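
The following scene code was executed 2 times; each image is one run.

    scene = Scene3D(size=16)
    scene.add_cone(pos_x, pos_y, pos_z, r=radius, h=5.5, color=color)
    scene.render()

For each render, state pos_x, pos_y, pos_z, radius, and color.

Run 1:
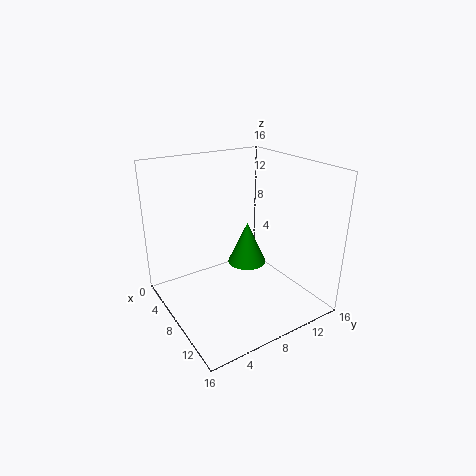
pos_x = 4
pos_y = 12
pos_z = 2
radius = 2.5
color = 'green'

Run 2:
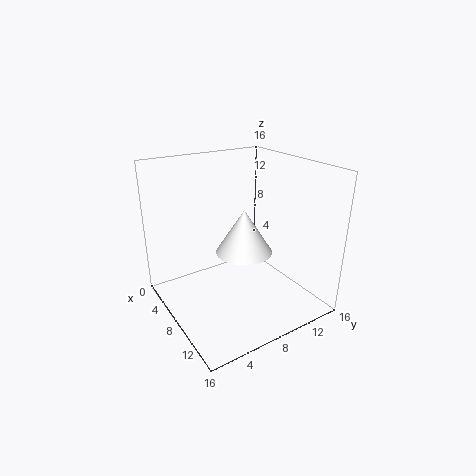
pos_x = 5.5
pos_y = 10.5
pos_z = 4.5
radius = 3.5
color = 'white'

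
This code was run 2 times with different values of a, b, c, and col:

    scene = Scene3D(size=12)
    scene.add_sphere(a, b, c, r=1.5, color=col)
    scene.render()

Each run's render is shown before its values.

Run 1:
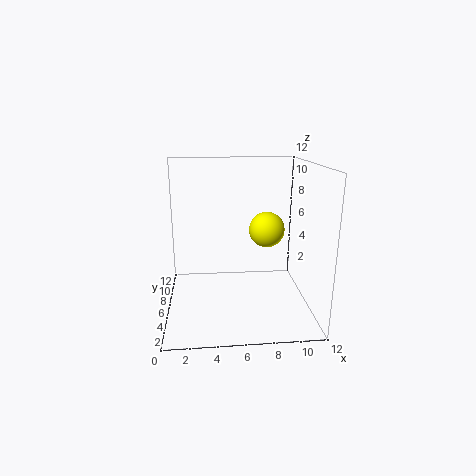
a = 8.5
b = 6.5
c = 6.5
col = 'yellow'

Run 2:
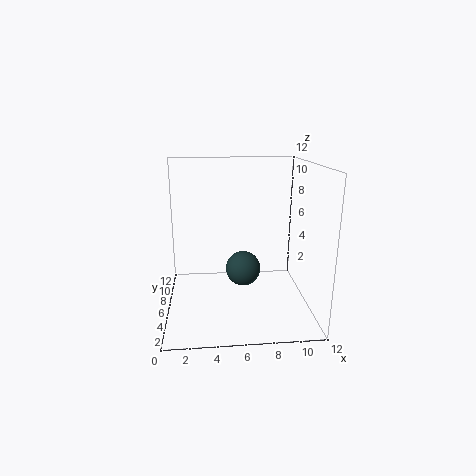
a = 6.5
b = 6.5
c = 3
col = 'darkslategray'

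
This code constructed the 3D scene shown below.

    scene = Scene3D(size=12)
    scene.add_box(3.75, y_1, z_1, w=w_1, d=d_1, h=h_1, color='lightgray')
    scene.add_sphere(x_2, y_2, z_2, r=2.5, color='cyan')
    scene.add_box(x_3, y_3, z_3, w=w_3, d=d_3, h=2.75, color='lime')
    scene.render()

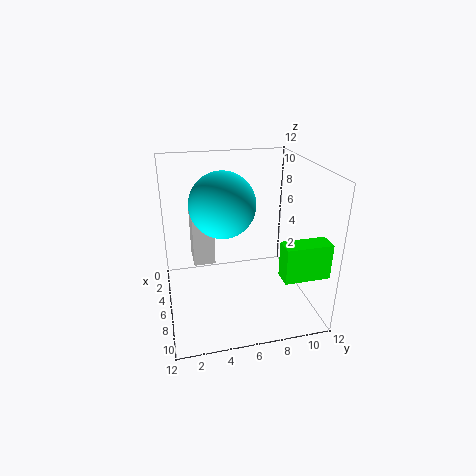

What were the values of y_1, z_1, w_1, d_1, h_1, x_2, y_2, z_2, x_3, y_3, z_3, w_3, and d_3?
y_1 = 2.25; z_1 = 4; w_1 = 2.5; d_1 = 1.75; h_1 = 4.75; x_2 = 7.25; y_2 = 4.5; z_2 = 9.5; x_3 = 9.75; y_3 = 8.25; z_3 = 4.5; w_3 = 1.5; d_3 = 3.5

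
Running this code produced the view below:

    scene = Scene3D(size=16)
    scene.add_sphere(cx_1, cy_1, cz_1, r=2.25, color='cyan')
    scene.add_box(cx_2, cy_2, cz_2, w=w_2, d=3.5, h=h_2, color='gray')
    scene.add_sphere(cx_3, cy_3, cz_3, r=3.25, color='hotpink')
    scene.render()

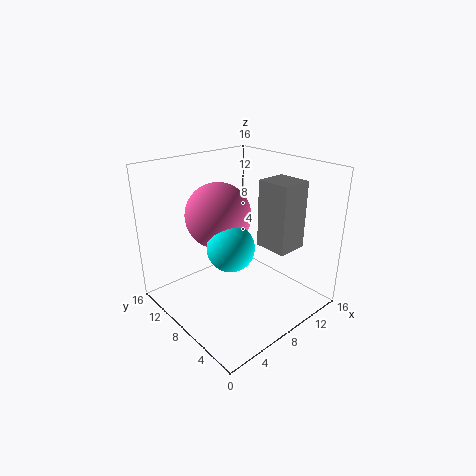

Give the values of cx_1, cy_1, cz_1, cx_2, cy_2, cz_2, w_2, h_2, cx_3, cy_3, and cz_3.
cx_1 = 4, cy_1 = 4.5, cz_1 = 9.5, cx_2 = 8.5, cy_2 = 2, cz_2 = 8, w_2 = 3.25, h_2 = 7, cx_3 = 4.75, cy_3 = 7.25, cz_3 = 11.75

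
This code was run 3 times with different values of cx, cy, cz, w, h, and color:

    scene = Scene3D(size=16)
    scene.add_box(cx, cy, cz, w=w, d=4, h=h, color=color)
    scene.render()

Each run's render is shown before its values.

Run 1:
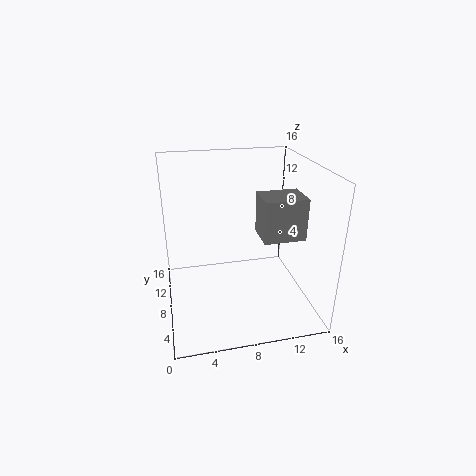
cx = 11, cy = 7.5, cz = 7, w = 5, h = 5, color = 'gray'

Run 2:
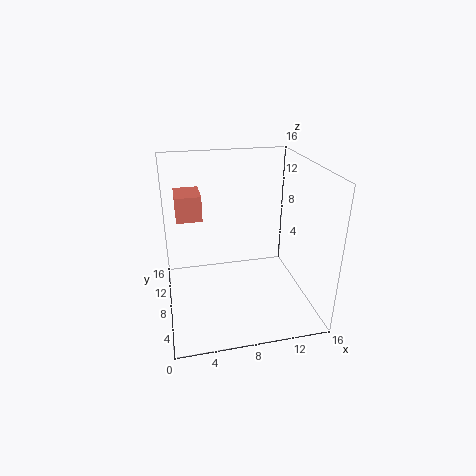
cx = 1.5, cy = 11, cz = 9, w = 3, h = 3, color = 'salmon'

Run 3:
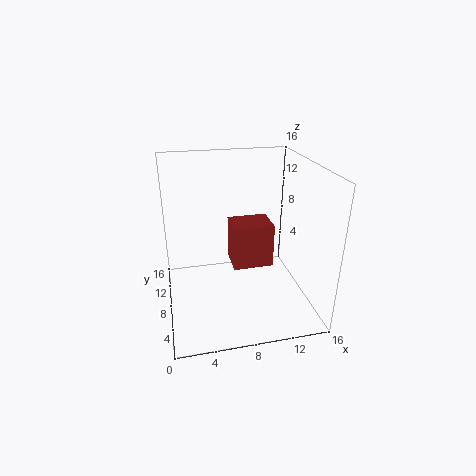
cx = 8, cy = 10, cz = 2.5, w = 5, h = 5.5, color = 'brown'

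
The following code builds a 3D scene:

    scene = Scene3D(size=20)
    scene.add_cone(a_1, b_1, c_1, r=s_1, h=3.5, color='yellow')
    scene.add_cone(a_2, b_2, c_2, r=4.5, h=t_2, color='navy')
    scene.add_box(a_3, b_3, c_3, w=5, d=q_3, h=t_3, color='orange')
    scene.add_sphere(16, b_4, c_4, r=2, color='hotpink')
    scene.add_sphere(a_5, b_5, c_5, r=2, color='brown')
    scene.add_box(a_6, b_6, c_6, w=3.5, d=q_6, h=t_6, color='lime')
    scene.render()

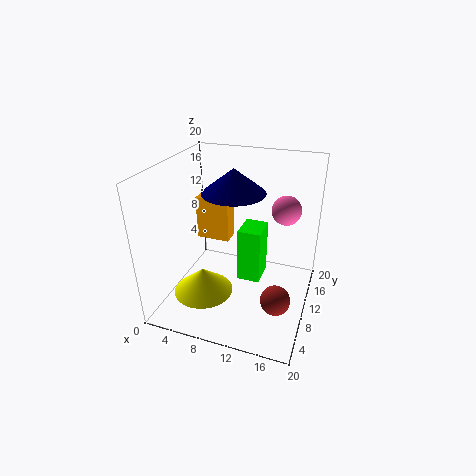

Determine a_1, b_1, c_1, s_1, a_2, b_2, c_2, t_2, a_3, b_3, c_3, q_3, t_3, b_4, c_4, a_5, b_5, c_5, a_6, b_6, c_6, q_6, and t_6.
a_1 = 6.5; b_1 = 5.5; c_1 = 3.5; s_1 = 4; a_2 = 8.5; b_2 = 12.5; c_2 = 15.5; t_2 = 3.5; a_3 = 2.5; b_3 = 12.5; c_3 = 7.5; q_3 = 2.5; t_3 = 6.5; b_4 = 12.5; c_4 = 14; a_5 = 16.5; b_5 = 6.5; c_5 = 3.5; a_6 = 9; b_6 = 12.5; c_6 = 1; q_6 = 4.5; t_6 = 8.5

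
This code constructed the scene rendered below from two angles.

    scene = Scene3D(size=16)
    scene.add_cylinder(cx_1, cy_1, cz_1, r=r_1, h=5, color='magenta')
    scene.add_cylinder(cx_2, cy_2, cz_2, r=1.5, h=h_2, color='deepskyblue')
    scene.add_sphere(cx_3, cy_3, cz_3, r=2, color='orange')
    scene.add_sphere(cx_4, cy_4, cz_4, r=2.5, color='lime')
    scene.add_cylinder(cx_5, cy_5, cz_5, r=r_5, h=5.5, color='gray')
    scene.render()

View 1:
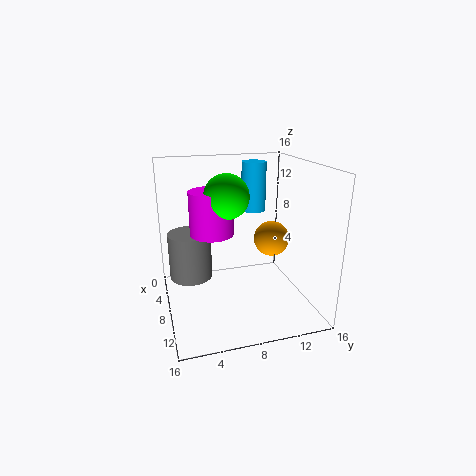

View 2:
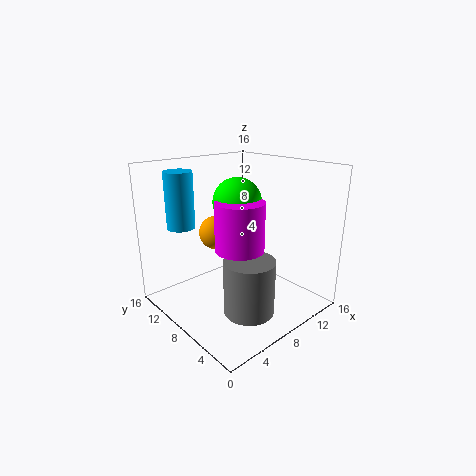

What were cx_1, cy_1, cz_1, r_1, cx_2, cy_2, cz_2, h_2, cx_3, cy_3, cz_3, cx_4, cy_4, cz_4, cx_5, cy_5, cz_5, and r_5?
cx_1 = 6, cy_1 = 5.5, cz_1 = 8, r_1 = 2.5, cx_2 = 3, cy_2 = 11.5, cz_2 = 9.5, h_2 = 6, cx_3 = 8, cy_3 = 12, cz_3 = 7.5, cx_4 = 7, cy_4 = 7, cz_4 = 12.5, cx_5 = 5, cy_5 = 3, cz_5 = 2.5, r_5 = 2.5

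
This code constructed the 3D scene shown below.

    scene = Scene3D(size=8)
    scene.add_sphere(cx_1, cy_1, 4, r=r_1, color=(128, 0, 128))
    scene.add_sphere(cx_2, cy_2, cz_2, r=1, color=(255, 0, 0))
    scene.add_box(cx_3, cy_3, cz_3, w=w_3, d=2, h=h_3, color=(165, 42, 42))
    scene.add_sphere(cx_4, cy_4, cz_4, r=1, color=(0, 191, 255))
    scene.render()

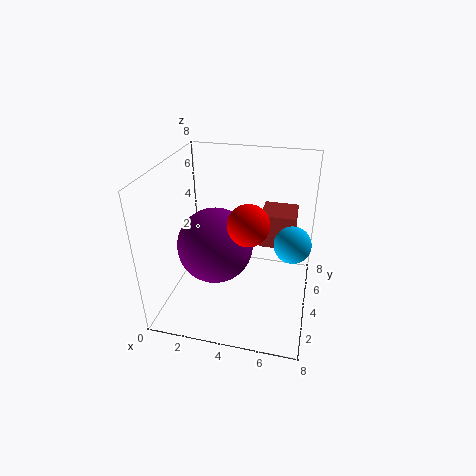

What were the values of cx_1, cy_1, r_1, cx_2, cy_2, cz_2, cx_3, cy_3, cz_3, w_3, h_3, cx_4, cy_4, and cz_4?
cx_1 = 3
cy_1 = 3
r_1 = 2
cx_2 = 5
cy_2 = 2
cz_2 = 6
cx_3 = 5
cy_3 = 5
cz_3 = 3
w_3 = 2
h_3 = 2
cx_4 = 7
cy_4 = 4
cz_4 = 4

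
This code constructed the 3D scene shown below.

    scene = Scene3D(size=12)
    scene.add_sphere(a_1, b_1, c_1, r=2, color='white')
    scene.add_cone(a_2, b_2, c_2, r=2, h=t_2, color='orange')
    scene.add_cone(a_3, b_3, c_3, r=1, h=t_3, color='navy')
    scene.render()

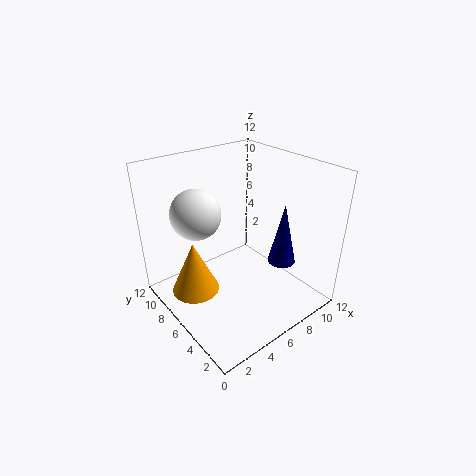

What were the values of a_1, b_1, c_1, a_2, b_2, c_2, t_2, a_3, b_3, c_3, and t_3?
a_1 = 3
b_1 = 7.5
c_1 = 8.5
a_2 = 2.5
b_2 = 7.5
c_2 = 1.5
t_2 = 4.5
a_3 = 6.5
b_3 = 1.5
c_3 = 6
t_3 = 4.5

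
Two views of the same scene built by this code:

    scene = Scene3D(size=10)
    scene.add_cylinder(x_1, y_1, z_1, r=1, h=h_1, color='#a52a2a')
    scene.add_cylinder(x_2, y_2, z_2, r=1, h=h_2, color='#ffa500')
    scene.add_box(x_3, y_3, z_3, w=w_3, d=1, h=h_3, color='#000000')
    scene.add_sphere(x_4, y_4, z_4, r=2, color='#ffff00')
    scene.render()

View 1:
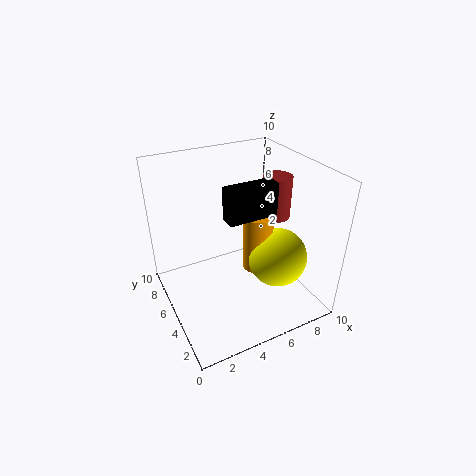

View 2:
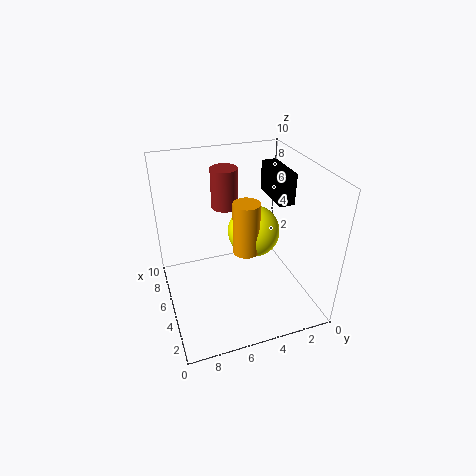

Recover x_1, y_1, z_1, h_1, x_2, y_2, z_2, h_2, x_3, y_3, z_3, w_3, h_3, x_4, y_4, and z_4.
x_1 = 8; y_1 = 5; z_1 = 6; h_1 = 3; x_2 = 6; y_2 = 4; z_2 = 3; h_2 = 4; x_3 = 3; y_3 = 2; z_3 = 8; w_3 = 3; h_3 = 2; x_4 = 7; y_4 = 3; z_4 = 4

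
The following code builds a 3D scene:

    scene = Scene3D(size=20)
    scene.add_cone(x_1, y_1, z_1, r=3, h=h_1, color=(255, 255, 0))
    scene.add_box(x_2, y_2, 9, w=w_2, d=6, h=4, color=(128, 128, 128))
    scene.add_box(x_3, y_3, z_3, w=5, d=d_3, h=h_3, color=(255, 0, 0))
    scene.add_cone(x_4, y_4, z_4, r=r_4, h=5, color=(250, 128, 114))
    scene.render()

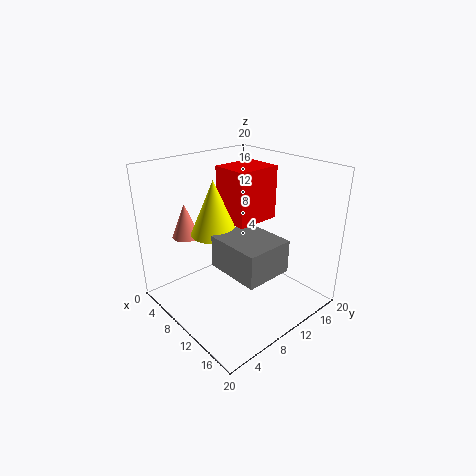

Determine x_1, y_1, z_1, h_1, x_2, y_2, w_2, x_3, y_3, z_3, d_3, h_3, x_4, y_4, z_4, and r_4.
x_1 = 10
y_1 = 6
z_1 = 12
h_1 = 7
x_2 = 12
y_2 = 4
w_2 = 7
x_3 = 8
y_3 = 8
z_3 = 13
d_3 = 6
h_3 = 7
x_4 = 3
y_4 = 6
z_4 = 9
r_4 = 2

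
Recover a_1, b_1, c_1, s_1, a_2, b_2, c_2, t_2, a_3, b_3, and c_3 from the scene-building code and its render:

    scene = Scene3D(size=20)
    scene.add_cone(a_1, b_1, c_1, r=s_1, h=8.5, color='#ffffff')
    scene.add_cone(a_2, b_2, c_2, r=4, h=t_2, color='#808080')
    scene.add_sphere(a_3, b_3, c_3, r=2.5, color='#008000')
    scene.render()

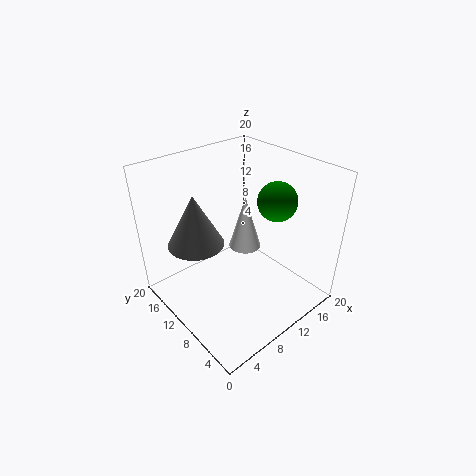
a_1 = 14.5, b_1 = 13.5, c_1 = 5, s_1 = 2.5, a_2 = 6, b_2 = 14.5, c_2 = 8.5, t_2 = 7.5, a_3 = 12.5, b_3 = 5.5, c_3 = 16.5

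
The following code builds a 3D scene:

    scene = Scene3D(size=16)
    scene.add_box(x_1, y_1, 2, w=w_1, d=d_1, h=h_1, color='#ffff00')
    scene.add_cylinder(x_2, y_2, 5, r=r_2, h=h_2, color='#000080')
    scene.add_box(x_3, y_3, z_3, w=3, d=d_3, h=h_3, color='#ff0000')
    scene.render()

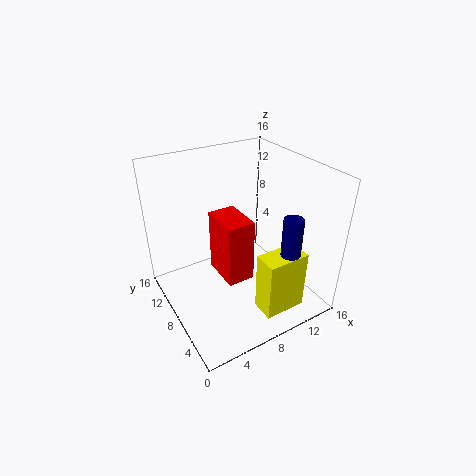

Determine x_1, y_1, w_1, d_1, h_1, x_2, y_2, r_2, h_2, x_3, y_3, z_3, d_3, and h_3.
x_1 = 7.5; y_1 = 1; w_1 = 4.5; d_1 = 2.5; h_1 = 6.5; x_2 = 10.5; y_2 = 2; r_2 = 1; h_2 = 7.5; x_3 = 5.5; y_3 = 5.5; z_3 = 4; d_3 = 4.5; h_3 = 7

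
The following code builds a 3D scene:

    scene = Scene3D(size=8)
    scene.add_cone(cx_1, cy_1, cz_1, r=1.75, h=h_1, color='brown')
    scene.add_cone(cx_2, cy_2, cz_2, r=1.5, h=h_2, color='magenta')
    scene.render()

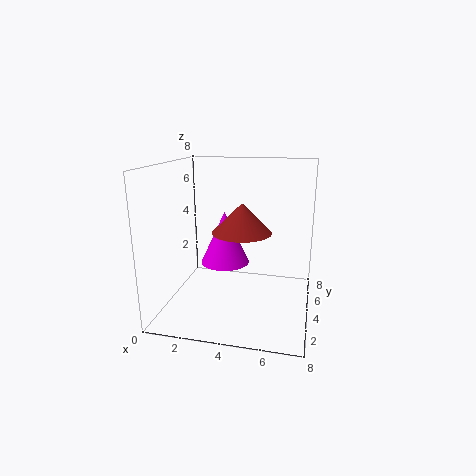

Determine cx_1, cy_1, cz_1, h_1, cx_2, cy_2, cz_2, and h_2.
cx_1 = 4
cy_1 = 5
cz_1 = 4
h_1 = 1.75
cx_2 = 2.75
cy_2 = 5.75
cz_2 = 1.75
h_2 = 3.25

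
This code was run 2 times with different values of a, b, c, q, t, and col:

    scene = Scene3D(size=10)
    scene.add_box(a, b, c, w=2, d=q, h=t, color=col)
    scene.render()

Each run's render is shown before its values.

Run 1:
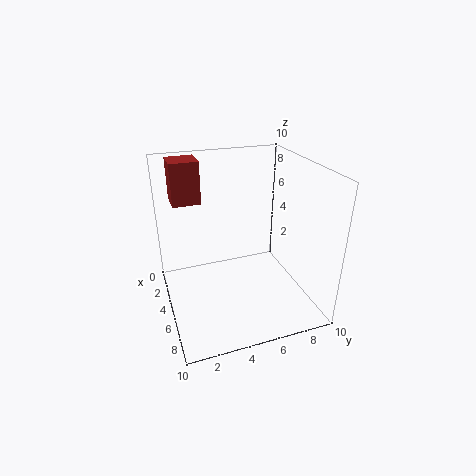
a = 1
b = 1
c = 7
q = 2
t = 3
col = 'brown'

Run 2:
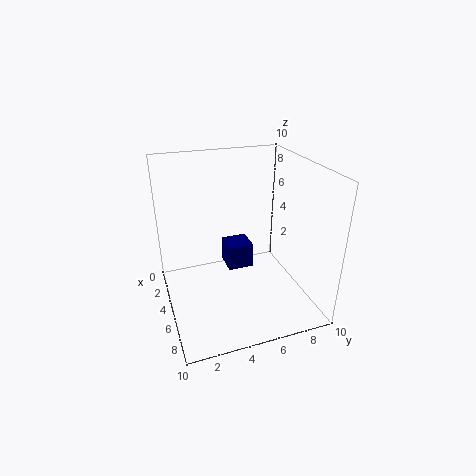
a = 1
b = 5
c = 1
q = 2
t = 2
col = 'navy'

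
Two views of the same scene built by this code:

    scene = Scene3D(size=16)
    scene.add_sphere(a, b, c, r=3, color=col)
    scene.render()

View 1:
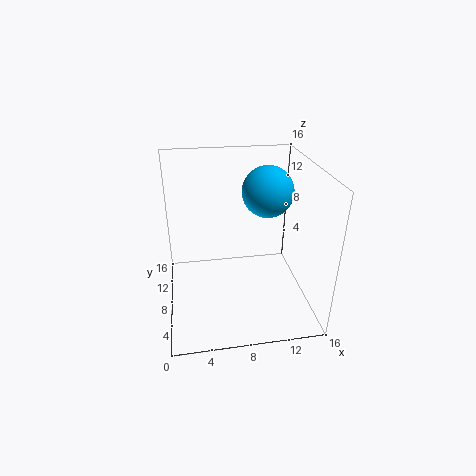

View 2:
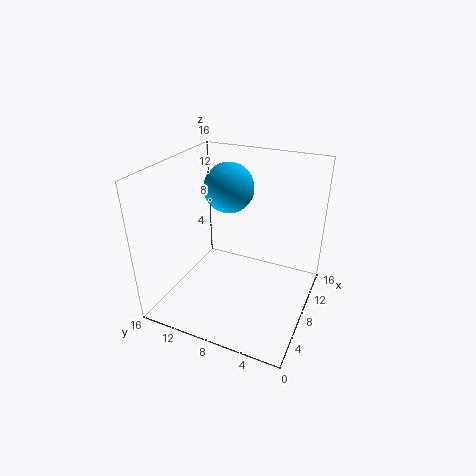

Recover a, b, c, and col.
a = 12
b = 11
c = 12
col = 'deepskyblue'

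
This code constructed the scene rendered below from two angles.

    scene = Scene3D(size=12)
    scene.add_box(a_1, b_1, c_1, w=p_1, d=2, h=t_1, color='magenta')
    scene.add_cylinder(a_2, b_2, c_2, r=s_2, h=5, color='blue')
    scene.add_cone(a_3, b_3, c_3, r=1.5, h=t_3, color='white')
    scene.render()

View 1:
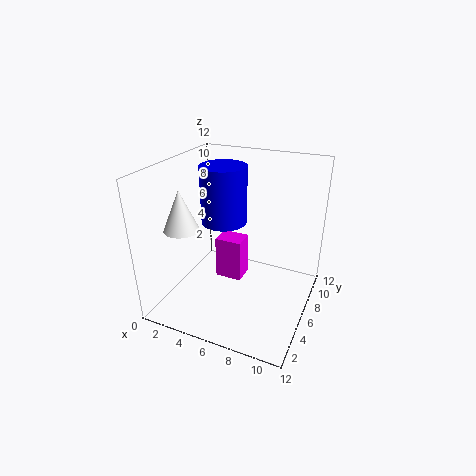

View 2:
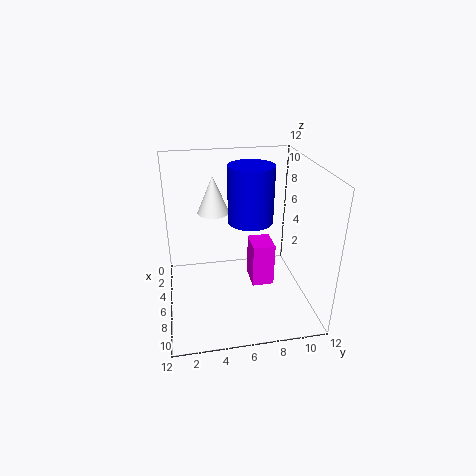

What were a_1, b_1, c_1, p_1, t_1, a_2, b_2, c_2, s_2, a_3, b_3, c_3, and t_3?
a_1 = 3
b_1 = 7.5
c_1 = 0.5
p_1 = 2.5
t_1 = 4
a_2 = 4
b_2 = 7.5
c_2 = 6.5
s_2 = 2
a_3 = 1.5
b_3 = 4.5
c_3 = 6.5
t_3 = 3.5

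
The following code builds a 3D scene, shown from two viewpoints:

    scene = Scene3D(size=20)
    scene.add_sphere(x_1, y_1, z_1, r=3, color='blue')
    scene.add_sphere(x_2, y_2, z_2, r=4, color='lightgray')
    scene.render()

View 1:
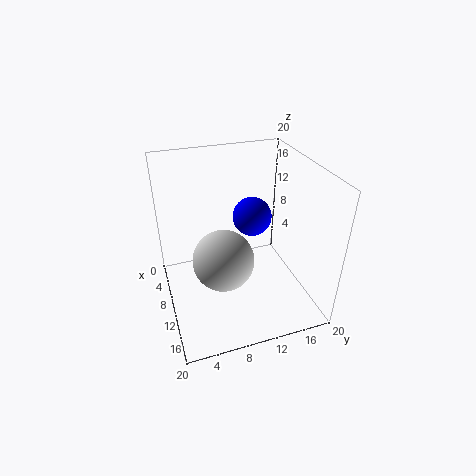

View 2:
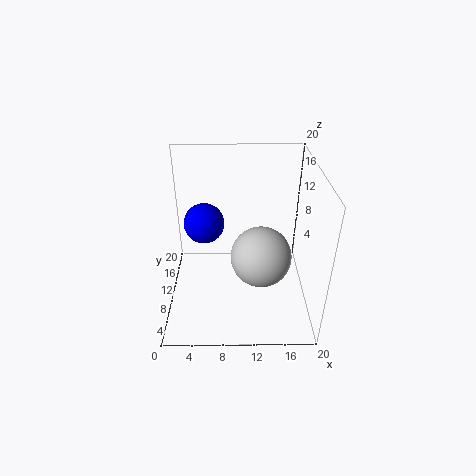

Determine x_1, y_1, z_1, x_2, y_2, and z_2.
x_1 = 5, y_1 = 14, z_1 = 10, x_2 = 13, y_2 = 7, z_2 = 9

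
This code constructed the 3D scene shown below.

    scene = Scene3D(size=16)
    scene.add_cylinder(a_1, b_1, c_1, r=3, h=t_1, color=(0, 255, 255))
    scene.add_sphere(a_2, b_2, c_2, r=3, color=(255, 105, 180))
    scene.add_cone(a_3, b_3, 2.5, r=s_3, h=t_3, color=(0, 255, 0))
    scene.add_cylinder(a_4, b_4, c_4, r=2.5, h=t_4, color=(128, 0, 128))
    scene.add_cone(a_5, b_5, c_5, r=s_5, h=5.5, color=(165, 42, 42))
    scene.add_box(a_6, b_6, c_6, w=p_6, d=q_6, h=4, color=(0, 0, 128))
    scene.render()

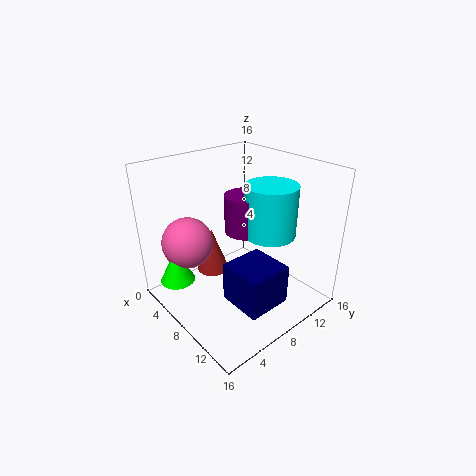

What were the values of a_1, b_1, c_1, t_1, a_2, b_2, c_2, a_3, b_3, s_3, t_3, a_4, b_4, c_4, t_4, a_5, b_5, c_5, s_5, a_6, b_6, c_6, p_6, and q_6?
a_1 = 9
b_1 = 12
c_1 = 7.5
t_1 = 6
a_2 = 3
b_2 = 4.5
c_2 = 6.5
a_3 = 3.5
b_3 = 2.5
s_3 = 2
t_3 = 4
a_4 = 6.5
b_4 = 10.5
c_4 = 7.5
t_4 = 4.5
a_5 = 3
b_5 = 8
c_5 = 1.5
s_5 = 2
a_6 = 11
b_6 = 3.5
c_6 = 4
p_6 = 4.5
q_6 = 4.5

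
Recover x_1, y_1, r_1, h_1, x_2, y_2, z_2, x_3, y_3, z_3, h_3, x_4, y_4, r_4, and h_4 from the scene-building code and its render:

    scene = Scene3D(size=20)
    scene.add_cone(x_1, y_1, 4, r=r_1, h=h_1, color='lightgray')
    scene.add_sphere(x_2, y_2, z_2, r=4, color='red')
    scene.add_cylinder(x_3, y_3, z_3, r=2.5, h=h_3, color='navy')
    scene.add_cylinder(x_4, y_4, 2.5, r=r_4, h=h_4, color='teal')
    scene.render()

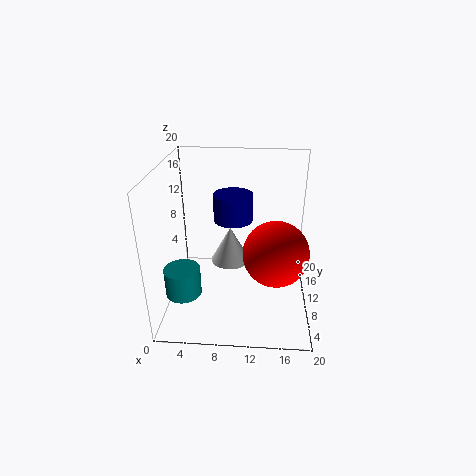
x_1 = 8.5
y_1 = 14
r_1 = 3
h_1 = 5.5
x_2 = 15
y_2 = 4.5
z_2 = 11
x_3 = 9.5
y_3 = 8.5
z_3 = 13.5
h_3 = 3.5
x_4 = 2.5
y_4 = 7
r_4 = 2.5
h_4 = 4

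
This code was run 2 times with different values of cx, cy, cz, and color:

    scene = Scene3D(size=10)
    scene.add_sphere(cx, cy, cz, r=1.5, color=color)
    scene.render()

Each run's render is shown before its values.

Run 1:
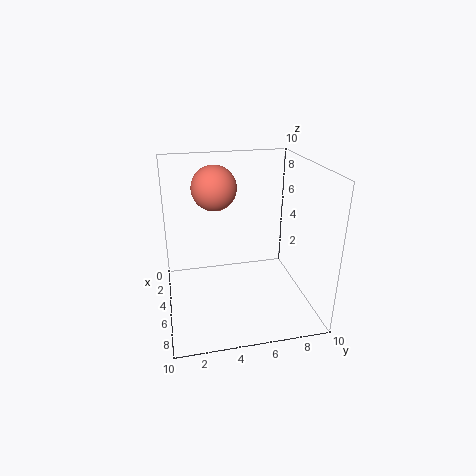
cx = 4.5, cy = 3.5, cz = 8.5, color = 'salmon'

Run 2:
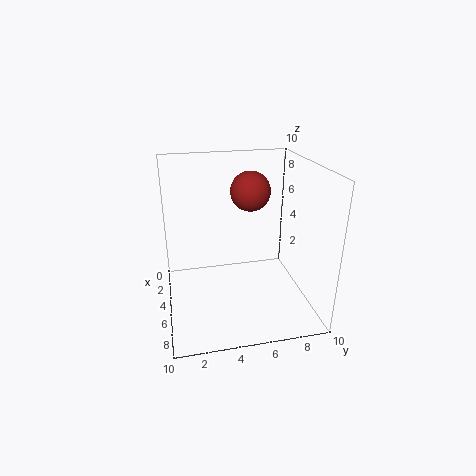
cx = 2.5, cy = 6.5, cz = 7.5, color = 'brown'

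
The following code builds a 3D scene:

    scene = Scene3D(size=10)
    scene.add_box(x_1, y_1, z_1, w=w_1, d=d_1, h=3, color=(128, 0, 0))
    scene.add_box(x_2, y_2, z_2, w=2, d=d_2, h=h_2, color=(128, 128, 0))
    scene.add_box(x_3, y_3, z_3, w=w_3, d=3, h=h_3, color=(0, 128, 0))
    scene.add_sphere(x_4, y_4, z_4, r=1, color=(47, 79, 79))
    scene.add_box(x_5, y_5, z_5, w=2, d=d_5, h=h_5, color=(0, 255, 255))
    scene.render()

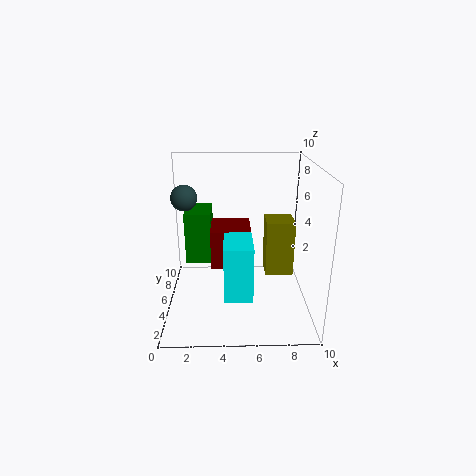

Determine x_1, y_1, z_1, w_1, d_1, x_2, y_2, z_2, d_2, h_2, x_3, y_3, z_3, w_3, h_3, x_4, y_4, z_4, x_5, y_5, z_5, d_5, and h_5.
x_1 = 3, y_1 = 6, z_1 = 2, w_1 = 3, d_1 = 3, x_2 = 7, y_2 = 5, z_2 = 2, d_2 = 2, h_2 = 4, x_3 = 1, y_3 = 7, z_3 = 2, w_3 = 2, h_3 = 4, x_4 = 1, y_4 = 8, z_4 = 7, x_5 = 4, y_5 = 3, z_5 = 1, d_5 = 3, h_5 = 4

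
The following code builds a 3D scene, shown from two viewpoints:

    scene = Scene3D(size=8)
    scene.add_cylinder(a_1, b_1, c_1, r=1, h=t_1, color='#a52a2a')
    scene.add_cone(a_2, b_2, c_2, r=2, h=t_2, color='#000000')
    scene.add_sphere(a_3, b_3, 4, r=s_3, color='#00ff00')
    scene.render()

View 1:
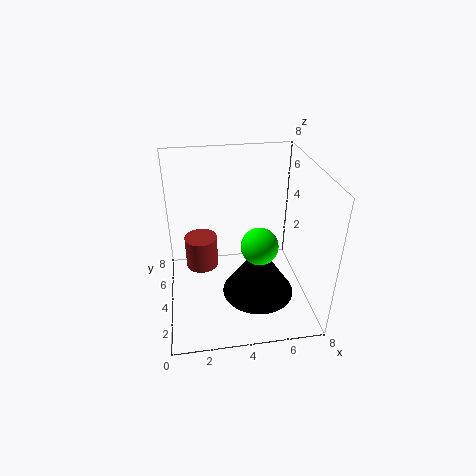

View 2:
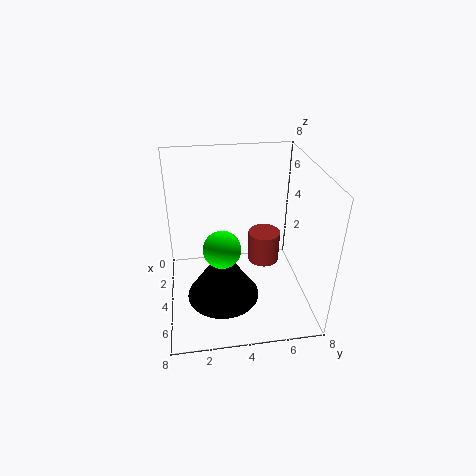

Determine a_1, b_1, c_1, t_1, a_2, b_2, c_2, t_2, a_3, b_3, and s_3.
a_1 = 2
b_1 = 6
c_1 = 1
t_1 = 2
a_2 = 5
b_2 = 3
c_2 = 1
t_2 = 3
a_3 = 5
b_3 = 3
s_3 = 1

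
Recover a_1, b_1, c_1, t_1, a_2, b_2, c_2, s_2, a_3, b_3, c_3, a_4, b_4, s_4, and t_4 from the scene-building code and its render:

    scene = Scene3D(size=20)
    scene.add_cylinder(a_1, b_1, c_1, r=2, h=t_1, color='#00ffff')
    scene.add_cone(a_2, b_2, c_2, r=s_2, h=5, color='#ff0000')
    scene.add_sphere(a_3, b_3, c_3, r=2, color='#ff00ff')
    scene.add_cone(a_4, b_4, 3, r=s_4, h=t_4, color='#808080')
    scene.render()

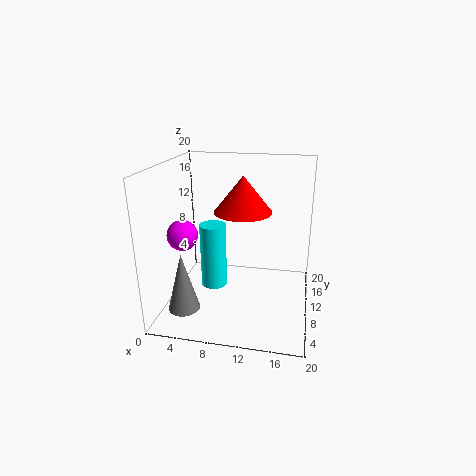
a_1 = 5.5
b_1 = 13
c_1 = 0.5
t_1 = 10
a_2 = 10.5
b_2 = 11
c_2 = 13.5
s_2 = 4
a_3 = 3.5
b_3 = 6
c_3 = 11.5
a_4 = 4.5
b_4 = 2.5
s_4 = 2
t_4 = 7.5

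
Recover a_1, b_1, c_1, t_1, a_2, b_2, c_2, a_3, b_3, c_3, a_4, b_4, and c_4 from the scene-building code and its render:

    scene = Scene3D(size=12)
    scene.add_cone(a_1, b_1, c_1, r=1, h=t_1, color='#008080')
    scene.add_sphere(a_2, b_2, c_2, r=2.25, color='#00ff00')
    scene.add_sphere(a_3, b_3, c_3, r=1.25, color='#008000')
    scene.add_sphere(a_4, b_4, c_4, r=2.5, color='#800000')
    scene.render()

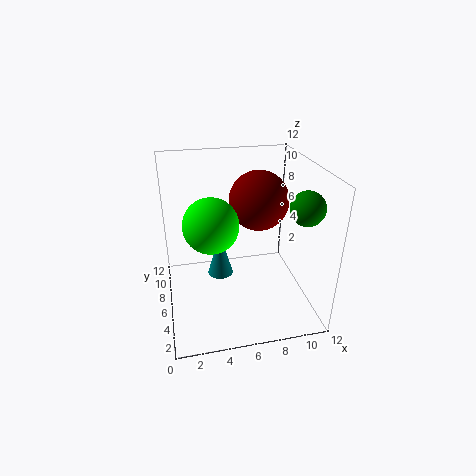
a_1 = 4.25; b_1 = 4.75; c_1 = 3.75; t_1 = 3.5; a_2 = 3.75; b_2 = 5.75; c_2 = 7.5; a_3 = 10; b_3 = 2; c_3 = 10; a_4 = 8; b_4 = 7; c_4 = 8.75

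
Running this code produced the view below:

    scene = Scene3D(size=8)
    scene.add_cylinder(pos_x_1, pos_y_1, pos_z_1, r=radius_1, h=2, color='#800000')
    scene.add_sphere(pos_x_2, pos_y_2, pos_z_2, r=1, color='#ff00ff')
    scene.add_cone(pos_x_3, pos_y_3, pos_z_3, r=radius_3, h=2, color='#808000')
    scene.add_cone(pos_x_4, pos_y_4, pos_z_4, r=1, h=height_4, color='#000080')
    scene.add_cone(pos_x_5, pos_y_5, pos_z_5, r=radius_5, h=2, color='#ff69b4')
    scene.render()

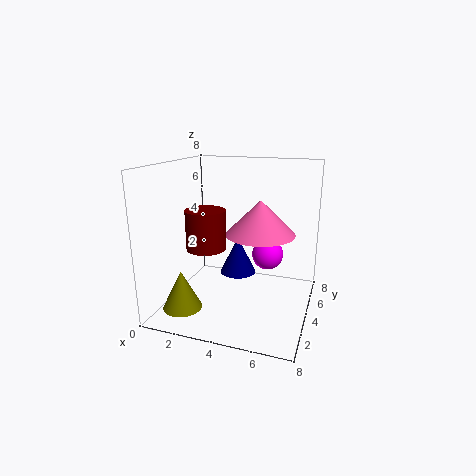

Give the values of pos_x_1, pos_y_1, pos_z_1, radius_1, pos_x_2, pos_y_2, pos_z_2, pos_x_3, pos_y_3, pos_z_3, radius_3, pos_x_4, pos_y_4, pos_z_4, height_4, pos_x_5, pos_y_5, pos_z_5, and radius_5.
pos_x_1 = 3, pos_y_1 = 2, pos_z_1 = 4, radius_1 = 1, pos_x_2 = 5, pos_y_2 = 7, pos_z_2 = 2, pos_x_3 = 2, pos_y_3 = 1, pos_z_3 = 1, radius_3 = 1, pos_x_4 = 4, pos_y_4 = 4, pos_z_4 = 2, height_4 = 2, pos_x_5 = 5, pos_y_5 = 5, pos_z_5 = 4, radius_5 = 2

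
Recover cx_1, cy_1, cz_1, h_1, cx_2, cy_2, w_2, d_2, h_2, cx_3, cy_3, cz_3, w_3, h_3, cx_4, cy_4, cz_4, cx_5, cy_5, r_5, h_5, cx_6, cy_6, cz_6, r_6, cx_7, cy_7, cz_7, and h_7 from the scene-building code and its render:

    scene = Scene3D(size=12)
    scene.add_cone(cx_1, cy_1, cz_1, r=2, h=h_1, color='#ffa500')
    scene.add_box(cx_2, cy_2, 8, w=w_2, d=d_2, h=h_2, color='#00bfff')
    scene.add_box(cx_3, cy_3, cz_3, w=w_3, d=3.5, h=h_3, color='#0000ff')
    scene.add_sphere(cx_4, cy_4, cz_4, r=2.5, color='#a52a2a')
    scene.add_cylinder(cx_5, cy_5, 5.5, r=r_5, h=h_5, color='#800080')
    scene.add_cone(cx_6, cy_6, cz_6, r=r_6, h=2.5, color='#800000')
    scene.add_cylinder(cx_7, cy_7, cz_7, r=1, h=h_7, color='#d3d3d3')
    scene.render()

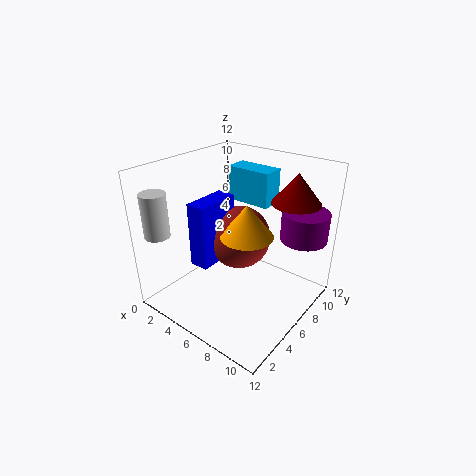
cx_1 = 8; cy_1 = 4.5; cz_1 = 7.5; h_1 = 2.5; cx_2 = 3; cy_2 = 8.5; w_2 = 4; d_2 = 2; h_2 = 3; cx_3 = 4.5; cy_3 = 2; cz_3 = 5; w_3 = 1.5; h_3 = 5; cx_4 = 6.5; cy_4 = 5.5; cz_4 = 6.5; cx_5 = 10; cy_5 = 10; r_5 = 2; h_5 = 2.5; cx_6 = 9.5; cy_6 = 9; cz_6 = 9; r_6 = 2; cx_7 = 2; cy_7 = 1; cz_7 = 7; h_7 = 3.5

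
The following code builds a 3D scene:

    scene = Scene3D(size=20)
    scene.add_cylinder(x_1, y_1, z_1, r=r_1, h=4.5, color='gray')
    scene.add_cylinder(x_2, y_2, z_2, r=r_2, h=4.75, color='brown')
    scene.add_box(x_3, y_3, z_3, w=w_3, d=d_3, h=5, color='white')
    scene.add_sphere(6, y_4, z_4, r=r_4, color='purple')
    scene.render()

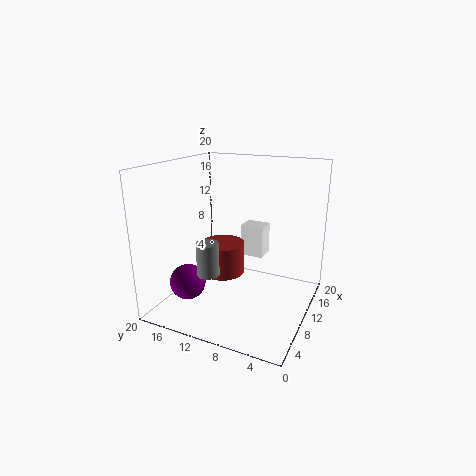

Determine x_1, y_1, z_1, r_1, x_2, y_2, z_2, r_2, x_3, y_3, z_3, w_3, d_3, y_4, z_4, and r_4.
x_1 = 5.5; y_1 = 12.25; z_1 = 6; r_1 = 1.5; x_2 = 12; y_2 = 13.5; z_2 = 3.25; r_2 = 3.25; x_3 = 16.25; y_3 = 8.75; z_3 = 4.5; w_3 = 3.25; d_3 = 3.75; y_4 = 16; z_4 = 3.75; r_4 = 2.5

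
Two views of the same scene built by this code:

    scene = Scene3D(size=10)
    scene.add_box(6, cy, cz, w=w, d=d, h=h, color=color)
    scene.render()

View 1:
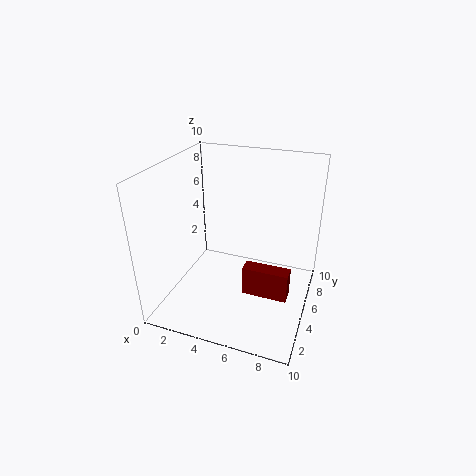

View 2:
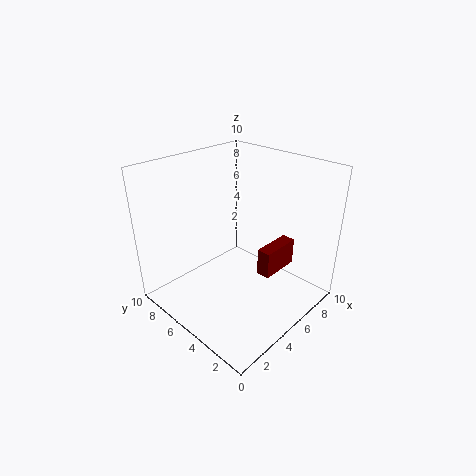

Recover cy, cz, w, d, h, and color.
cy = 3
cz = 2
w = 3
d = 1
h = 2
color = 'maroon'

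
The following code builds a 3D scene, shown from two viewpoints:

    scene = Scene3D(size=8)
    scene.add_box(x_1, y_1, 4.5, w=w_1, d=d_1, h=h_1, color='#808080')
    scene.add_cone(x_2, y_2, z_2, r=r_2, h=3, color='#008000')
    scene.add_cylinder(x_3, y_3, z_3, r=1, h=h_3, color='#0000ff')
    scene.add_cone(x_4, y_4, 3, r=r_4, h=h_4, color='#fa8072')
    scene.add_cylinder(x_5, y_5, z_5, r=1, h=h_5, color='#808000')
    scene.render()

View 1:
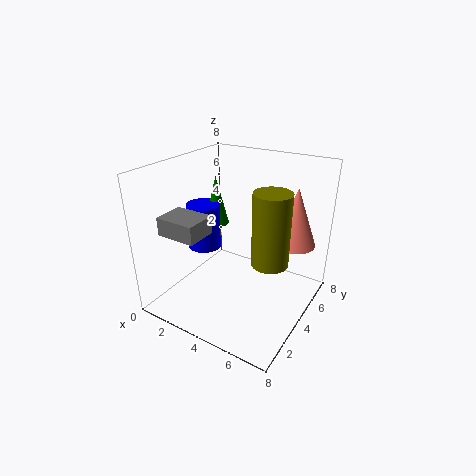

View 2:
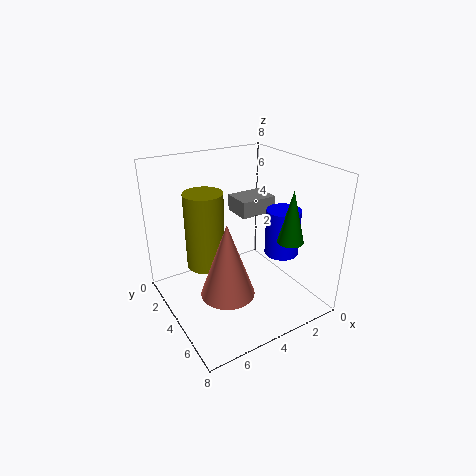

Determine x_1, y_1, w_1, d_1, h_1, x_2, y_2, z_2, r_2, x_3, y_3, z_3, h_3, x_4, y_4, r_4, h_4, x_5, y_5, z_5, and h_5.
x_1 = 0.75; y_1 = 1.25; w_1 = 2.25; d_1 = 1.75; h_1 = 1; x_2 = 1.5; y_2 = 5.5; z_2 = 3.75; r_2 = 0.75; x_3 = 1.25; y_3 = 4.5; z_3 = 2.5; h_3 = 2.75; x_4 = 6.25; y_4 = 6.75; r_4 = 1.25; h_4 = 3.5; x_5 = 6; y_5 = 4; z_5 = 3; h_5 = 4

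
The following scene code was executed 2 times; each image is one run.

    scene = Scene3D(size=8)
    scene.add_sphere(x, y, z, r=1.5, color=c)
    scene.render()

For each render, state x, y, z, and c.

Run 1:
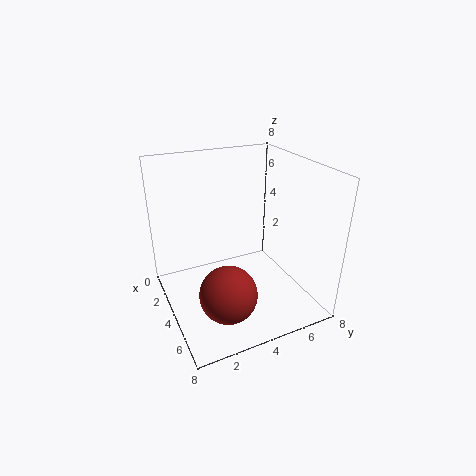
x = 6; y = 2.5; z = 2; c = 'brown'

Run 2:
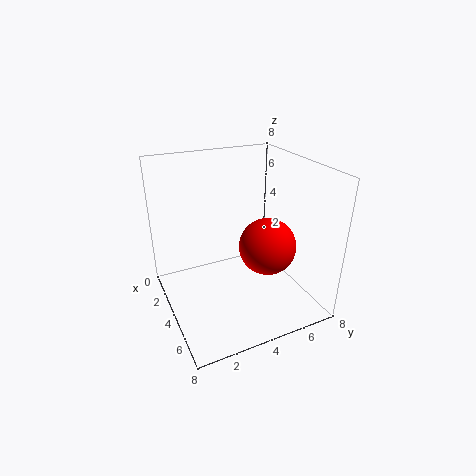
x = 5.5; y = 5; z = 4; c = 'red'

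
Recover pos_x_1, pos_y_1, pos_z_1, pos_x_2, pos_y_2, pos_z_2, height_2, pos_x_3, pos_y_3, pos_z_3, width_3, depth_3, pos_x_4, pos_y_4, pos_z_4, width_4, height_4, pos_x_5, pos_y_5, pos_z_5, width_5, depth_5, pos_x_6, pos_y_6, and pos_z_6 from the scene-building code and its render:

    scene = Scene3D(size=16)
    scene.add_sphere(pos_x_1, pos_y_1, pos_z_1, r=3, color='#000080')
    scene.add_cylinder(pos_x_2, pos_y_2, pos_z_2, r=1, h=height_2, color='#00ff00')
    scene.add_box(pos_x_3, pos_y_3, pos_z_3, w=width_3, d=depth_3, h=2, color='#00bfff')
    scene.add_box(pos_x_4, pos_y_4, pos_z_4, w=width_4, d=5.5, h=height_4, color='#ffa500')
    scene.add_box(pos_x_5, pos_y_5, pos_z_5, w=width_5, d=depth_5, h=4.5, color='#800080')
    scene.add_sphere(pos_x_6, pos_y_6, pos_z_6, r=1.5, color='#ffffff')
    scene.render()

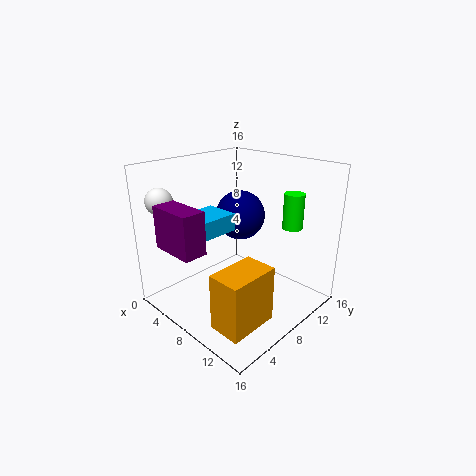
pos_x_1 = 5
pos_y_1 = 11.5
pos_z_1 = 9
pos_x_2 = 14
pos_y_2 = 9.5
pos_z_2 = 10.5
height_2 = 3.5
pos_x_3 = 3
pos_y_3 = 3.5
pos_z_3 = 8.5
width_3 = 4
depth_3 = 5
pos_x_4 = 10.5
pos_y_4 = 1.5
pos_z_4 = 1
width_4 = 3.5
height_4 = 6
pos_x_5 = 3.5
pos_y_5 = 0.5
pos_z_5 = 8
width_5 = 5
depth_5 = 2.5
pos_x_6 = 1.5
pos_y_6 = 2.5
pos_z_6 = 12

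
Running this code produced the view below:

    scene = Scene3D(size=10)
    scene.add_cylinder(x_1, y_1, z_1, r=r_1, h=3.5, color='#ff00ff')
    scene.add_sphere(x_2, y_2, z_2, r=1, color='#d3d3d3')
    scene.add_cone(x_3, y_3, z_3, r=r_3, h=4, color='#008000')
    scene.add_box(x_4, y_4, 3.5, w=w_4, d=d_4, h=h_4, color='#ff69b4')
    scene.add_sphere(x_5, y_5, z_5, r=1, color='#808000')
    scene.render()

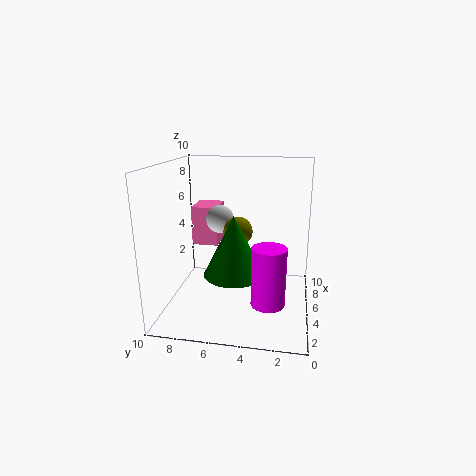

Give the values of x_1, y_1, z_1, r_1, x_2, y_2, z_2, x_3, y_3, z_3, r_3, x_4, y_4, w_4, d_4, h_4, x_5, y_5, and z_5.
x_1 = 1
y_1 = 2.5
z_1 = 2.5
r_1 = 1
x_2 = 6
y_2 = 6.5
z_2 = 6
x_3 = 3.5
y_3 = 5
z_3 = 3
r_3 = 2
x_4 = 7
y_4 = 7
w_4 = 2.5
d_4 = 2
h_4 = 3
x_5 = 5
y_5 = 5
z_5 = 5.5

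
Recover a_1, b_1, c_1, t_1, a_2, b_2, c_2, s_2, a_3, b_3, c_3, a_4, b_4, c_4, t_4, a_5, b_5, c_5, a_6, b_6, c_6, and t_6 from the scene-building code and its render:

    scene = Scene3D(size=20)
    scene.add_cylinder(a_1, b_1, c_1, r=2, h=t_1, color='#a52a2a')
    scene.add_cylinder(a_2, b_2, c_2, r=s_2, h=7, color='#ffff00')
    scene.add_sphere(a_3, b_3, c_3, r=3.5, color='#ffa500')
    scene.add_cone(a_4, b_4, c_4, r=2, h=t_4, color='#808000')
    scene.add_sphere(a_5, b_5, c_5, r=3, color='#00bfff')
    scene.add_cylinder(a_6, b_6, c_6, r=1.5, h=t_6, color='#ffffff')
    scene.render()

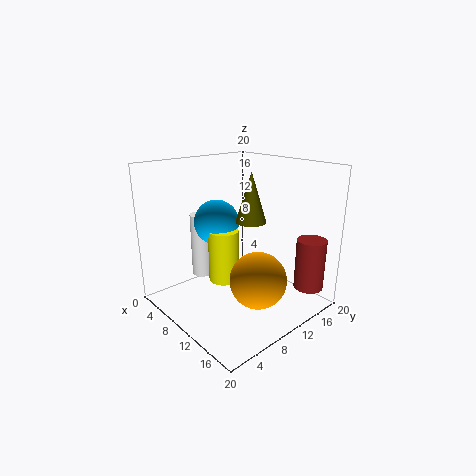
a_1 = 18
b_1 = 16
c_1 = 3.5
t_1 = 7
a_2 = 10.5
b_2 = 7
c_2 = 5
s_2 = 2
a_3 = 16.5
b_3 = 7.5
c_3 = 7
a_4 = 12.5
b_4 = 10
c_4 = 13
t_4 = 6.5
a_5 = 8.5
b_5 = 7.5
c_5 = 12.5
a_6 = 5.5
b_6 = 7
c_6 = 4
t_6 = 9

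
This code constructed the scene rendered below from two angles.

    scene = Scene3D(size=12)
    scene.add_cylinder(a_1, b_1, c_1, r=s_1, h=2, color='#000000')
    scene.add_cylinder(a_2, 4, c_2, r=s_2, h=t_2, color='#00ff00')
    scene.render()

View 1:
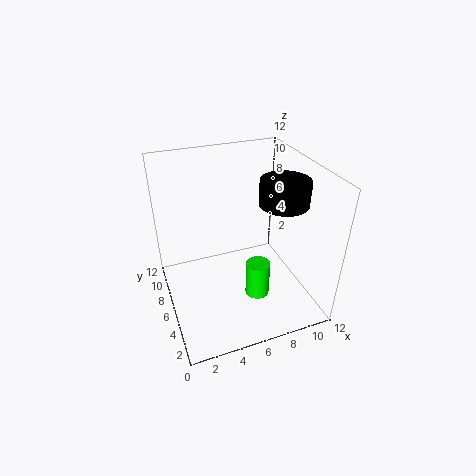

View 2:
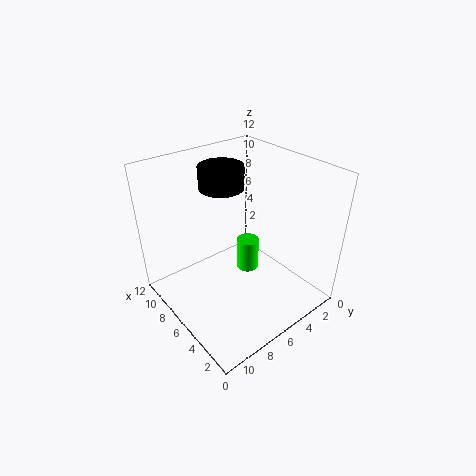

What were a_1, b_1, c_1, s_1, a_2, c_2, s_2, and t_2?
a_1 = 9.5
b_1 = 5
c_1 = 9
s_1 = 2
a_2 = 7
c_2 = 1.5
s_2 = 1
t_2 = 3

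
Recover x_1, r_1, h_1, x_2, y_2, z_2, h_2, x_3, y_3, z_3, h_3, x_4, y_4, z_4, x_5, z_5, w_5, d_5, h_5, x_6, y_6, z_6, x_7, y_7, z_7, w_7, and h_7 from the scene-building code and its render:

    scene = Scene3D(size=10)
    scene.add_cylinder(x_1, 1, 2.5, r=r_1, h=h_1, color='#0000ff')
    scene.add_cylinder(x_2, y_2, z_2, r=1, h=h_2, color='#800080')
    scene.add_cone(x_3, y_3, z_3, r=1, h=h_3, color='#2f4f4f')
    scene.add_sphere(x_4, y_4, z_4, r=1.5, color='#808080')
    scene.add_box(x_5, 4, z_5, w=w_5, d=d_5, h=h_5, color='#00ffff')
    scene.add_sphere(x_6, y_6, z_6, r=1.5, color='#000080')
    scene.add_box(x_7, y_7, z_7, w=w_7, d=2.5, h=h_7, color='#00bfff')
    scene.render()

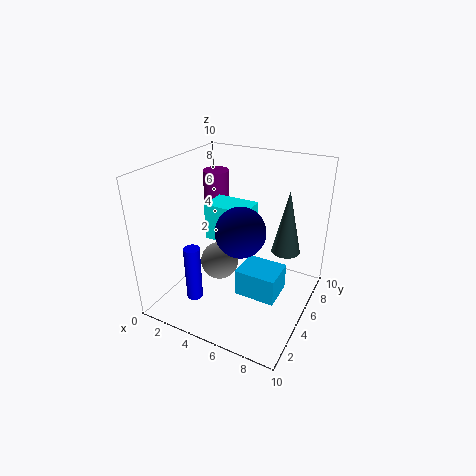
x_1 = 4, r_1 = 0.5, h_1 = 3.5, x_2 = 1.5, y_2 = 8, z_2 = 5.5, h_2 = 3, x_3 = 8, y_3 = 6.5, z_3 = 4, h_3 = 4.5, x_4 = 2.5, y_4 = 6.5, z_4 = 1.5, x_5 = 3, z_5 = 5, w_5 = 3, d_5 = 2, h_5 = 2.5, x_6 = 6.5, y_6 = 2.5, z_6 = 7, x_7 = 5, y_7 = 4.5, z_7 = 0.5, w_7 = 3, h_7 = 2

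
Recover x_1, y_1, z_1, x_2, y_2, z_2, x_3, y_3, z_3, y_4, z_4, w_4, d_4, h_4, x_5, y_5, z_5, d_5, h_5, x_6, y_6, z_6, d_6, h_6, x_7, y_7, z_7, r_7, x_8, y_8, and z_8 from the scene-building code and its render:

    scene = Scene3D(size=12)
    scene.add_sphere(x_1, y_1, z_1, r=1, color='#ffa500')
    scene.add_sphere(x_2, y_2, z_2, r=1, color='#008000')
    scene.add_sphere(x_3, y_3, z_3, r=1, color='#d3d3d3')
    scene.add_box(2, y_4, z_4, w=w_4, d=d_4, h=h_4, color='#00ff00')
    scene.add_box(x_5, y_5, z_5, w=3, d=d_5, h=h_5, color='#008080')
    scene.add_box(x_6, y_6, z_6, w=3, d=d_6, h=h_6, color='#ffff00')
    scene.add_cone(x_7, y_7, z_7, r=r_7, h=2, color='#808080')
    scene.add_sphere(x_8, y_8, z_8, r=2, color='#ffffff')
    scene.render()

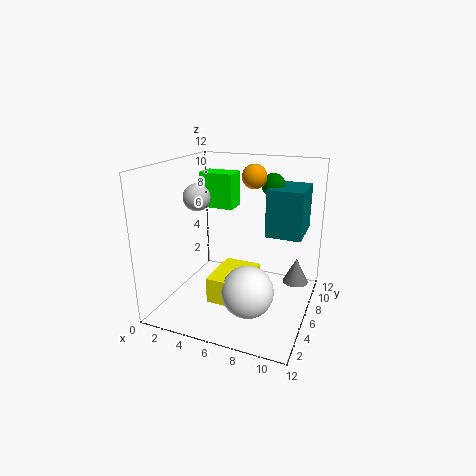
x_1 = 7, y_1 = 7, z_1 = 11, x_2 = 8, y_2 = 9, z_2 = 10, x_3 = 4, y_3 = 3, z_3 = 10, y_4 = 7, z_4 = 8, w_4 = 3, d_4 = 2, h_4 = 3, x_5 = 8, y_5 = 7, z_5 = 6, d_5 = 4, h_5 = 4, x_6 = 5, y_6 = 2, z_6 = 2, d_6 = 4, h_6 = 2, x_7 = 11, y_7 = 6, z_7 = 3, r_7 = 1, x_8 = 8, y_8 = 3, z_8 = 3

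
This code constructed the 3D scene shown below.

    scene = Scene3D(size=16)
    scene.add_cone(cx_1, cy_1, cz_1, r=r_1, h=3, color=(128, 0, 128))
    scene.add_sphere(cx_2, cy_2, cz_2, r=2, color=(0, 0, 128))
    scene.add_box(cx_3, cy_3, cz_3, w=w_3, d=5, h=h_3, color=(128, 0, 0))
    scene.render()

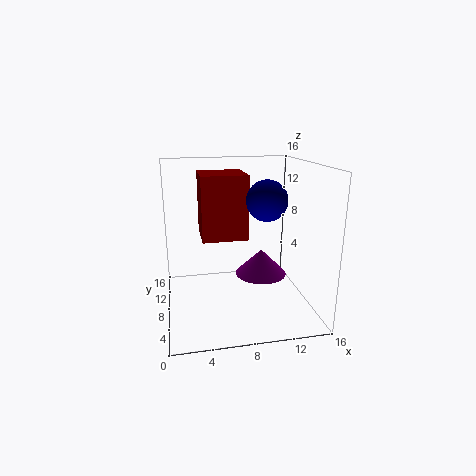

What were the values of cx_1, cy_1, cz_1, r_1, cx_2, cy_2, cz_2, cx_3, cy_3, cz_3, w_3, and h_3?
cx_1 = 11, cy_1 = 9, cz_1 = 3, r_1 = 3, cx_2 = 10, cy_2 = 4, cz_2 = 13, cx_3 = 4, cy_3 = 7, cz_3 = 8, w_3 = 5, h_3 = 7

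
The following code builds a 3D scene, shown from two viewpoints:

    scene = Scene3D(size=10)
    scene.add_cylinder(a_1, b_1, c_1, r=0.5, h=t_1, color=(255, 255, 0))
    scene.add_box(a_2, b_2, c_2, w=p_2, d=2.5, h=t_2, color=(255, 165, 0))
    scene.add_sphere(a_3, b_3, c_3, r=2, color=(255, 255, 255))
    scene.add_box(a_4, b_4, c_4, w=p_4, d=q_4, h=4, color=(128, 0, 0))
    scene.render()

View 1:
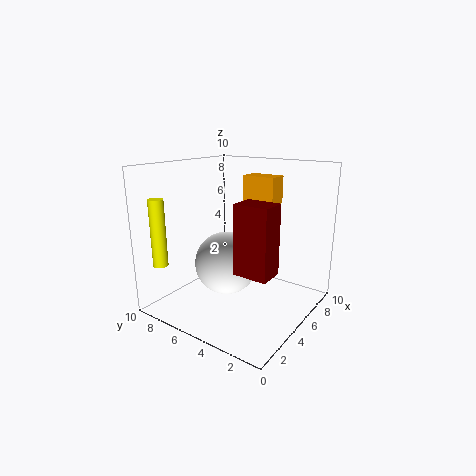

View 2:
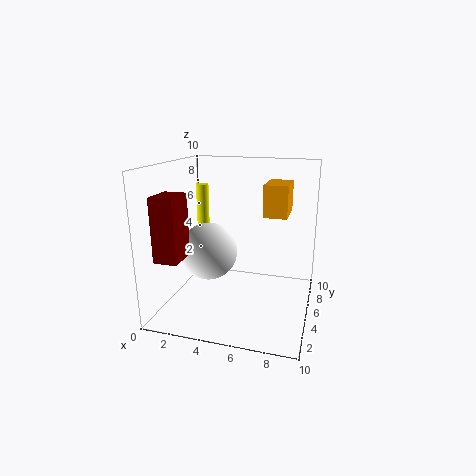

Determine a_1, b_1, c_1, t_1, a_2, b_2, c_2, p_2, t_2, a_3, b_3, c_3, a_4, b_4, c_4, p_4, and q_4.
a_1 = 1; b_1 = 8.5; c_1 = 3.5; t_1 = 4.5; a_2 = 7; b_2 = 3.5; c_2 = 7; p_2 = 1.5; t_2 = 2; a_3 = 3; b_3 = 4.5; c_3 = 4; a_4 = 1; b_4 = 0.5; c_4 = 4.5; p_4 = 1.5; q_4 = 2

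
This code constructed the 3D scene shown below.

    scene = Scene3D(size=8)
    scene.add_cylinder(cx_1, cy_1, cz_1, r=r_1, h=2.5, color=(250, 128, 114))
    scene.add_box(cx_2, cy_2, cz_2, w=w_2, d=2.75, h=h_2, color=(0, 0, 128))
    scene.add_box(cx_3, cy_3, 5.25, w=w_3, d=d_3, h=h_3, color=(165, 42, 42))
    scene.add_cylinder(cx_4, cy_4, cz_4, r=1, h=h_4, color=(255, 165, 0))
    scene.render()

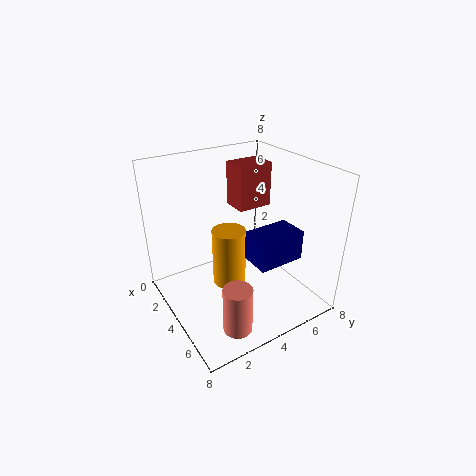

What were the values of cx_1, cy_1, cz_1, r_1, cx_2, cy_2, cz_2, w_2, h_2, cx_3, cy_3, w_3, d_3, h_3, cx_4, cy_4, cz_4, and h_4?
cx_1 = 6.75
cy_1 = 2.25
cz_1 = 0.5
r_1 = 0.75
cx_2 = 4
cy_2 = 4.5
cz_2 = 2.5
w_2 = 1.75
h_2 = 1.75
cx_3 = 2
cy_3 = 4.5
w_3 = 1.5
d_3 = 2
h_3 = 2.5
cx_4 = 3
cy_4 = 4
cz_4 = 0.5
h_4 = 3.5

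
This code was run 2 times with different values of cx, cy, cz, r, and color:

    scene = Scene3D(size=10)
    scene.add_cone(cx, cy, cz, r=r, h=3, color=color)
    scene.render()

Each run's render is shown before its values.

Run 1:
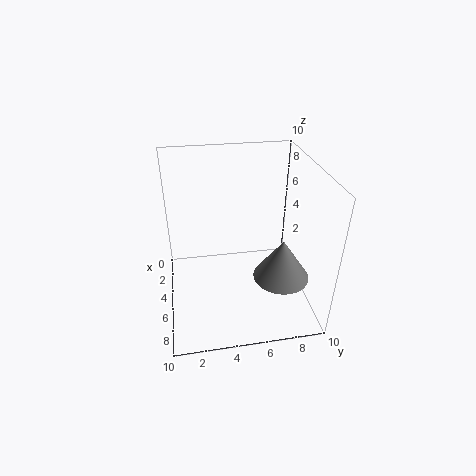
cx = 6, cy = 8, cz = 2, r = 2, color = 'gray'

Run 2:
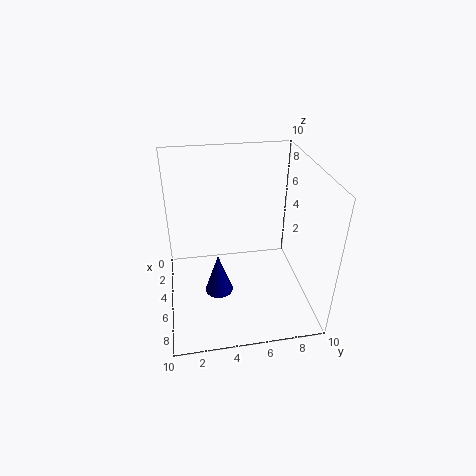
cx = 5.5, cy = 3.5, cz = 1, r = 1, color = 'navy'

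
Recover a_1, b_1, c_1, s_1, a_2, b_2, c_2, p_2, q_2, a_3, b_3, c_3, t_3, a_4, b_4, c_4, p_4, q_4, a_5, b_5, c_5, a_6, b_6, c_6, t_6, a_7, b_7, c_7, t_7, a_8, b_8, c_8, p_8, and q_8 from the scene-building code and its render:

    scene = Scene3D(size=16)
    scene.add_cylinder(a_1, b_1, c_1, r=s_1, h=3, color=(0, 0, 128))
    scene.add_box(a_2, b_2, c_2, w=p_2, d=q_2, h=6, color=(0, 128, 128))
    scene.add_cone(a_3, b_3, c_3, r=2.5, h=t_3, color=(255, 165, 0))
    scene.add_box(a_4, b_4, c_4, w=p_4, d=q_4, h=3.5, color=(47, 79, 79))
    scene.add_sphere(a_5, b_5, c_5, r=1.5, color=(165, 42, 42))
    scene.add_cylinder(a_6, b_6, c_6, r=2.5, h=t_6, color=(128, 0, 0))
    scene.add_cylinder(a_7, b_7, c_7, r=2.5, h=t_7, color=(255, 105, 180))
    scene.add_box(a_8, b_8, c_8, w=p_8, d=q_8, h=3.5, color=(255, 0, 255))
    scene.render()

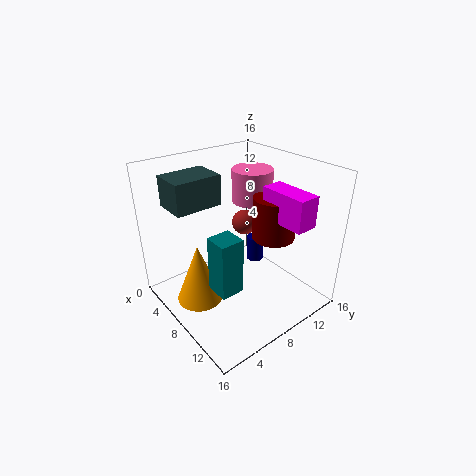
a_1 = 7
b_1 = 11.5
c_1 = 3.5
s_1 = 1
a_2 = 9.5
b_2 = 3
c_2 = 4.5
p_2 = 2.5
q_2 = 2.5
a_3 = 7.5
b_3 = 3
c_3 = 2
t_3 = 6.5
a_4 = 1
b_4 = 2.5
c_4 = 11
p_4 = 4
q_4 = 5.5
a_5 = 5.5
b_5 = 11
c_5 = 8
a_6 = 9
b_6 = 12.5
c_6 = 7
t_6 = 5
a_7 = 4.5
b_7 = 13
c_7 = 10
t_7 = 4
a_8 = 8.5
b_8 = 11
c_8 = 10
p_8 = 5.5
q_8 = 2.5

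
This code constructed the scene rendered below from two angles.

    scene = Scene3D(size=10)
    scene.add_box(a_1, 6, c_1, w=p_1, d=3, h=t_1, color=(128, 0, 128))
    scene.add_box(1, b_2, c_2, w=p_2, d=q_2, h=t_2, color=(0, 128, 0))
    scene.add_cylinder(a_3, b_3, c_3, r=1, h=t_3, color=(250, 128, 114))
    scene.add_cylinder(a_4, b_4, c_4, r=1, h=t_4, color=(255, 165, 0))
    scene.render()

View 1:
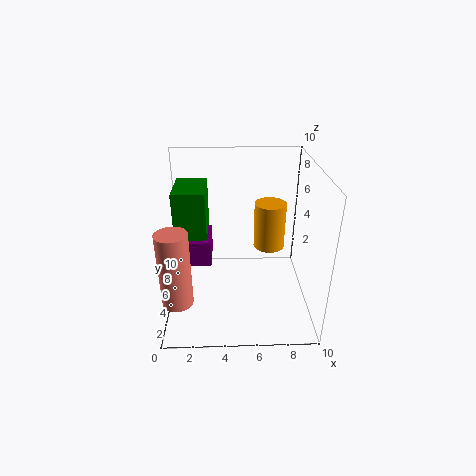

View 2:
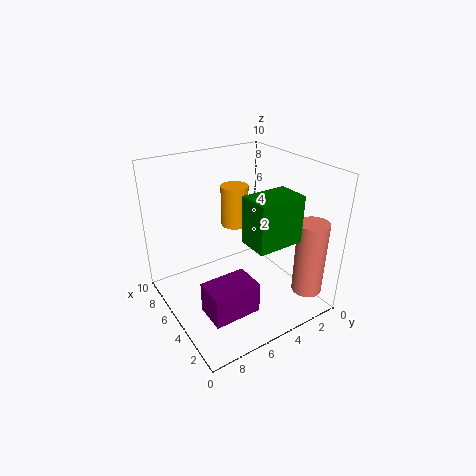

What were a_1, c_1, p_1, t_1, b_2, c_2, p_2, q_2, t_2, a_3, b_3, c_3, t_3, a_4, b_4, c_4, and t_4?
a_1 = 1
c_1 = 2
p_1 = 2
t_1 = 2
b_2 = 3
c_2 = 6
p_2 = 2
q_2 = 3
t_2 = 3
a_3 = 1
b_3 = 2
c_3 = 2
t_3 = 5
a_4 = 7
b_4 = 4
c_4 = 5
t_4 = 3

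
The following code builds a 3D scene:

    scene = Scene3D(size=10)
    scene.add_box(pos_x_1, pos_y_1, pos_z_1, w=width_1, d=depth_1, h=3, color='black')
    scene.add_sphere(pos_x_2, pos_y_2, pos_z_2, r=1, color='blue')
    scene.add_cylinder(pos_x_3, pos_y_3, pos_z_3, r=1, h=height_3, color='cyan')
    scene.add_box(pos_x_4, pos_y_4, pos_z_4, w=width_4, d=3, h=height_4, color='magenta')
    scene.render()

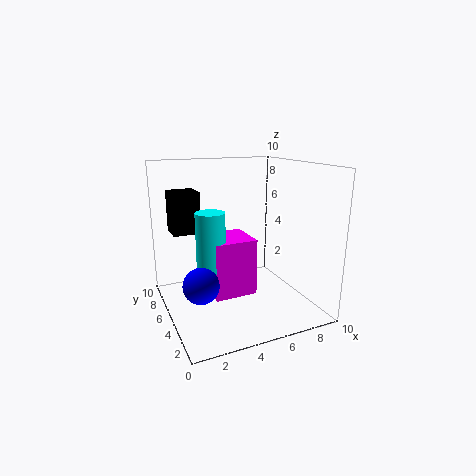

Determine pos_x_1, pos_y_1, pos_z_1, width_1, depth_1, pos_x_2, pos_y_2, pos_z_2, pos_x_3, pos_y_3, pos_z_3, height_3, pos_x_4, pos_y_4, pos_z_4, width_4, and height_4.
pos_x_1 = 1; pos_y_1 = 7; pos_z_1 = 5; width_1 = 2; depth_1 = 2; pos_x_2 = 1; pos_y_2 = 1; pos_z_2 = 4; pos_x_3 = 3; pos_y_3 = 5; pos_z_3 = 3; height_3 = 4; pos_x_4 = 3; pos_y_4 = 4; pos_z_4 = 1; width_4 = 3; height_4 = 4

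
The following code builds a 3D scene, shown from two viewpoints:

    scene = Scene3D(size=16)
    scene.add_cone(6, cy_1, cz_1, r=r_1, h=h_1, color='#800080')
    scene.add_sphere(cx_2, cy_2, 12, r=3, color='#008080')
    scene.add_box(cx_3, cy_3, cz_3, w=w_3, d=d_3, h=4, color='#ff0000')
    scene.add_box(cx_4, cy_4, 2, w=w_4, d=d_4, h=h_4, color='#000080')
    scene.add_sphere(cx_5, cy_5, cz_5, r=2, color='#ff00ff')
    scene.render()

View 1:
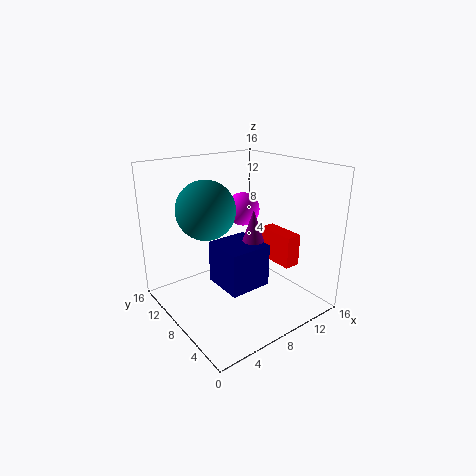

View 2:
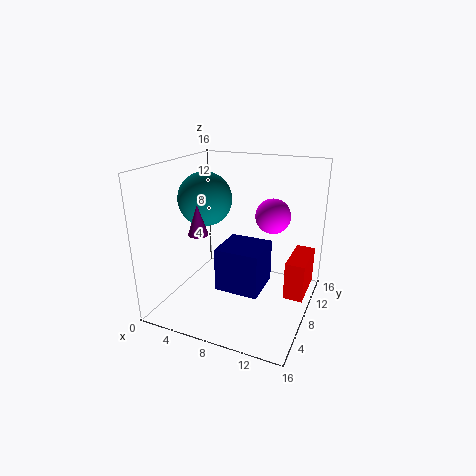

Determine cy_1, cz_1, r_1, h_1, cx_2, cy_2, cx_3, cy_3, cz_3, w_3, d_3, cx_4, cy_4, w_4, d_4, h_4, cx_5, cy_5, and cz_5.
cy_1 = 3; cz_1 = 10; r_1 = 1; h_1 = 3; cx_2 = 4; cy_2 = 8; cx_3 = 14; cy_3 = 6; cz_3 = 3; w_3 = 2; d_3 = 5; cx_4 = 6; cy_4 = 6; w_4 = 5; d_4 = 5; h_4 = 5; cx_5 = 11; cy_5 = 11; cz_5 = 10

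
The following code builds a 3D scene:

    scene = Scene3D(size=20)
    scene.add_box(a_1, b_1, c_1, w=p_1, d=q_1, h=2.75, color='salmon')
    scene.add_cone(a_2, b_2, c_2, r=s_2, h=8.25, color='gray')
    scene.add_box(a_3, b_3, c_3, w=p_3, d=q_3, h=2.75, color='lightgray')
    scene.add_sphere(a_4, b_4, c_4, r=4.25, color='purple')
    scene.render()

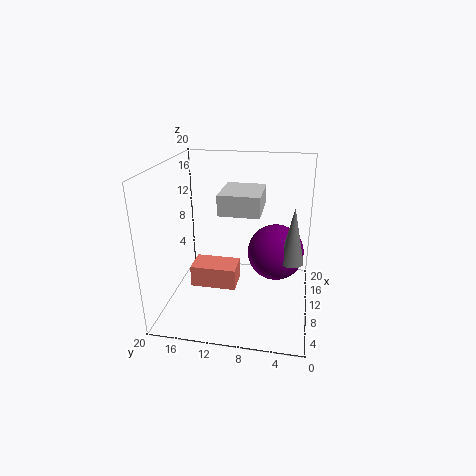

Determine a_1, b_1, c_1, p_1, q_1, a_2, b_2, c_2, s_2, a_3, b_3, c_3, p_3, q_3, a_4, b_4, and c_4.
a_1 = 4
b_1 = 9.25
c_1 = 5.5
p_1 = 3.5
q_1 = 5.75
a_2 = 11.75
b_2 = 2.5
c_2 = 6
s_2 = 1.75
a_3 = 7.5
b_3 = 6.75
c_3 = 14
p_3 = 6.5
q_3 = 5.5
a_4 = 14.5
b_4 = 5
c_4 = 6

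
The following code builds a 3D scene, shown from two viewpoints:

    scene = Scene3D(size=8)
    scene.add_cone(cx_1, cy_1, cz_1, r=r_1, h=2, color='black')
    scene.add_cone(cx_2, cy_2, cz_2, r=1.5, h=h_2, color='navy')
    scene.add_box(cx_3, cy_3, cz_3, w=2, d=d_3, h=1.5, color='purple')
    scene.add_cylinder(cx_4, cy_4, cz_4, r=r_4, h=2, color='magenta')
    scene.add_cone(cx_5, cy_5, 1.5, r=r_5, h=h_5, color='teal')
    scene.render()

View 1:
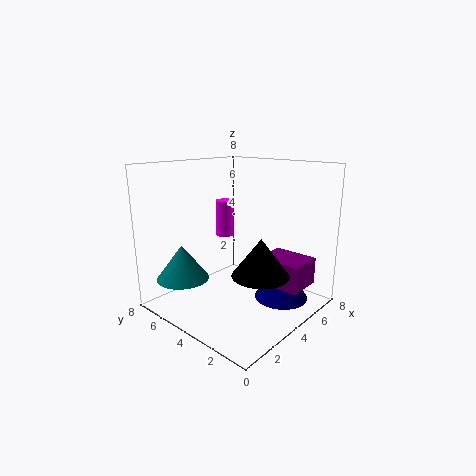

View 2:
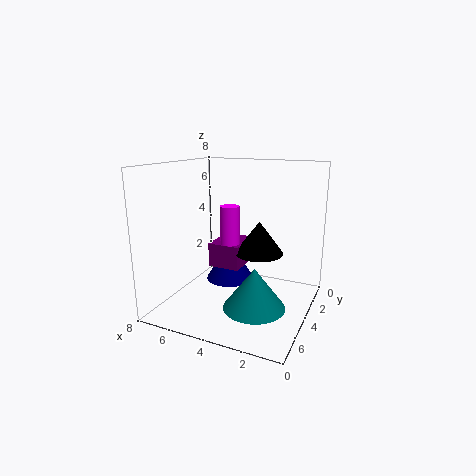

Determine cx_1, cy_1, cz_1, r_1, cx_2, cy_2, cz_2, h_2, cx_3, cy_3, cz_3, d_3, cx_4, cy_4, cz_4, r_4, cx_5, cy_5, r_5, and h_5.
cx_1 = 3.5; cy_1 = 2; cz_1 = 2.5; r_1 = 1.5; cx_2 = 5.5; cy_2 = 2; cz_2 = 0.5; h_2 = 2.5; cx_3 = 4.5; cy_3 = 0.5; cz_3 = 1.5; d_3 = 2.5; cx_4 = 4; cy_4 = 5; cz_4 = 4; r_4 = 0.5; cx_5 = 2; cy_5 = 6.5; r_5 = 1.5; h_5 = 2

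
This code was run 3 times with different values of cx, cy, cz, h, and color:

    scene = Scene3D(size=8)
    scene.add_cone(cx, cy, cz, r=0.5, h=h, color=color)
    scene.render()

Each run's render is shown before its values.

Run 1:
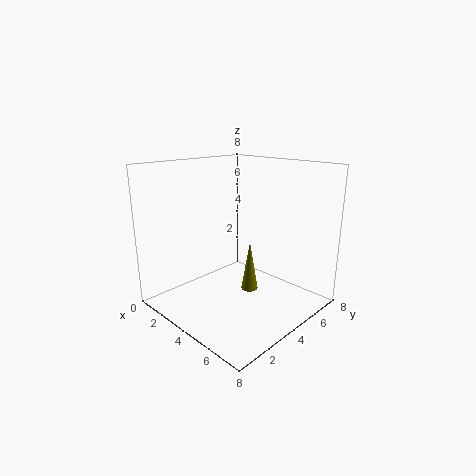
cx = 4, cy = 5, cz = 0.5, h = 3, color = 'olive'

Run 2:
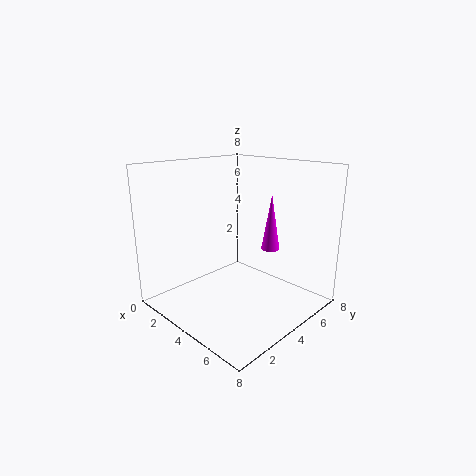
cx = 5.5, cy = 5, cz = 3.5, h = 3, color = 'magenta'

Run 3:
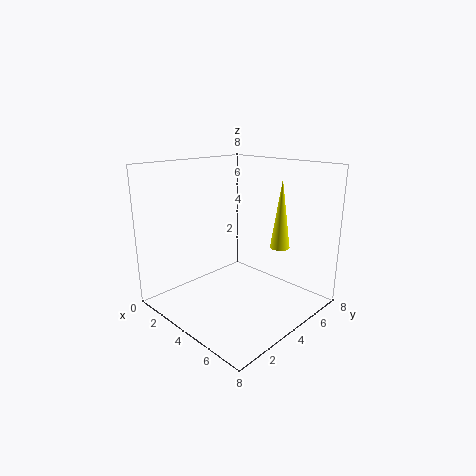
cx = 6.5, cy = 4.5, cz = 4, h = 3.5, color = 'yellow'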